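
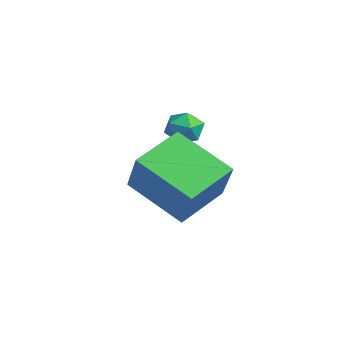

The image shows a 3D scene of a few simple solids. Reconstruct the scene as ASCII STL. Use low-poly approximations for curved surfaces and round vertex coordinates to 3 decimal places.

solid 
facet normal 0.606 0.356 0.711
outer loop
vertex -0.332 3.85 2.264
vertex -0.544 3.39 2.675
vertex -0.028 3.274 2.293
endloop
endfacet
facet normal 0.881 0.468 0.063
outer loop
vertex -0.332 3.85 2.264
vertex -0.028 3.274 2.293
vertex -0.137 3.557 1.716
endloop
endfacet
facet normal 0.414 0.856 -0.310
outer loop
vertex -0.332 3.85 2.264
vertex -0.137 3.557 1.716
vertex -0.72 3.848 1.741
endloop
endfacet
facet normal -0.151 0.983 0.108
outer loop
vertex -0.332 3.85 2.264
vertex -0.72 3.848 1.741
vertex -0.972 3.744 2.333
endloop
endfacet
facet normal -0.032 0.674 0.738
outer loop
vertex -0.332 3.85 2.264
vertex -0.972 3.744 2.333
vertex -0.544 3.39 2.675
endloop
endfacet
facet normal 0.952 -0.164 -0.260
outer loop
vertex -0.137 3.557 1.716
vertex -0.028 3.274 2.293
vertex -0.228 2.916 1.787
endloop
endfacet
facet normal 0.506 -0.348 0.789
outer loop
vertex -0.028 3.274 2.293
vertex -0.544 3.39 2.675
vertex -0.48 2.812 2.379
endloop
endfacet
facet normal -0.527 0.167 0.833
outer loop
vertex -0.544 3.39 2.675
vertex -0.972 3.744 2.333
vertex -1.063 3.103 2.404
endloop
endfacet
facet normal -0.719 0.669 -0.189
outer loop
vertex -0.972 3.744 2.333
vertex -0.72 3.848 1.741
vertex -1.172 3.386 1.827
endloop
endfacet
facet normal 0.195 0.464 -0.864
outer loop
vertex -0.72 3.848 1.741
vertex -0.137 3.557 1.716
vertex -0.656 3.27 1.445
endloop
endfacet
facet normal 0.151 -0.983 -0.108
outer loop
vertex -0.868 2.81 1.856
vertex -0.228 2.916 1.787
vertex -0.48 2.812 2.379
endloop
endfacet
facet normal -0.414 -0.856 0.310
outer loop
vertex -0.868 2.81 1.856
vertex -0.48 2.812 2.379
vertex -1.063 3.103 2.404
endloop
endfacet
facet normal -0.881 -0.468 -0.063
outer loop
vertex -0.868 2.81 1.856
vertex -1.063 3.103 2.404
vertex -1.172 3.386 1.827
endloop
endfacet
facet normal -0.606 -0.356 -0.711
outer loop
vertex -0.868 2.81 1.856
vertex -1.172 3.386 1.827
vertex -0.656 3.27 1.445
endloop
endfacet
facet normal 0.032 -0.674 -0.738
outer loop
vertex -0.868 2.81 1.856
vertex -0.656 3.27 1.445
vertex -0.228 2.916 1.787
endloop
endfacet
facet normal 0.719 -0.669 0.189
outer loop
vertex -0.48 2.812 2.379
vertex -0.228 2.916 1.787
vertex -0.028 3.274 2.293
endloop
endfacet
facet normal -0.195 -0.464 0.864
outer loop
vertex -1.063 3.103 2.404
vertex -0.48 2.812 2.379
vertex -0.544 3.39 2.675
endloop
endfacet
facet normal -0.952 0.164 0.260
outer loop
vertex -1.172 3.386 1.827
vertex -1.063 3.103 2.404
vertex -0.972 3.744 2.333
endloop
endfacet
facet normal -0.506 0.348 -0.789
outer loop
vertex -0.656 3.27 1.445
vertex -1.172 3.386 1.827
vertex -0.72 3.848 1.741
endloop
endfacet
facet normal 0.527 -0.167 -0.833
outer loop
vertex -0.228 2.916 1.787
vertex -0.656 3.27 1.445
vertex -0.137 3.557 1.716
endloop
endfacet
facet normal -0.571 0.078 -0.817
outer loop
vertex 0.982 0.943 0.938
vertex 0.378 2.429 1.502
vertex 2.5 1.925 -0.028
endloop
endfacet
facet normal 0.355 -0.874 -0.331
outer loop
vertex 3.482 1.791 1.378
vertex 0.982 0.943 0.938
vertex 2.5 1.925 -0.028
endloop
endfacet
facet normal -0.571 0.078 -0.817
outer loop
vertex 2.5 1.925 -0.028
vertex 0.378 2.429 1.502
vertex 1.896 3.412 0.536
endloop
endfacet
facet normal 0.740 0.479 -0.471
outer loop
vertex 1.896 3.412 0.536
vertex 3.482 1.791 1.378
vertex 2.5 1.925 -0.028
endloop
endfacet
facet normal -0.740 -0.480 0.471
outer loop
vertex 0.982 0.943 0.938
vertex 1.36 2.295 2.908
vertex 0.378 2.429 1.502
endloop
endfacet
facet normal 0.355 -0.874 -0.332
outer loop
vertex 1.964 0.808 2.344
vertex 0.982 0.943 0.938
vertex 3.482 1.791 1.378
endloop
endfacet
facet normal -0.740 -0.479 0.471
outer loop
vertex 1.964 0.808 2.344
vertex 1.36 2.295 2.908
vertex 0.982 0.943 0.938
endloop
endfacet
facet normal -0.355 0.874 0.331
outer loop
vertex 0.378 2.429 1.502
vertex 1.36 2.295 2.908
vertex 1.896 3.412 0.536
endloop
endfacet
facet normal 0.740 0.480 -0.471
outer loop
vertex 2.878 3.277 1.942
vertex 3.482 1.791 1.378
vertex 1.896 3.412 0.536
endloop
endfacet
facet normal -0.355 0.874 0.332
outer loop
vertex 1.896 3.412 0.536
vertex 1.36 2.295 2.908
vertex 2.878 3.277 1.942
endloop
endfacet
facet normal 0.571 -0.078 0.817
outer loop
vertex 2.878 3.277 1.942
vertex 1.964 0.808 2.344
vertex 3.482 1.791 1.378
endloop
endfacet
facet normal 0.571 -0.078 0.817
outer loop
vertex 1.36 2.295 2.908
vertex 1.964 0.808 2.344
vertex 2.878 3.277 1.942
endloop
endfacet

endsolid


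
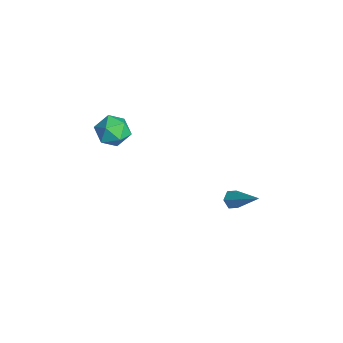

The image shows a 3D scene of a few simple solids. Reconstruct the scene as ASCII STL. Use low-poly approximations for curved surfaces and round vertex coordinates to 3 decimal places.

solid 
facet normal -0.883 0.230 0.408
outer loop
vertex -0.501 -1.773 3.03
vertex -0.837 -2.55 2.741
vertex -0.452 -2.501 3.546
endloop
endfacet
facet normal -0.348 0.527 0.776
outer loop
vertex -0.501 -1.773 3.03
vertex -0.452 -2.501 3.546
vertex 0.248 -1.949 3.485
endloop
endfacet
facet normal 0.021 0.944 0.330
outer loop
vertex -0.501 -1.773 3.03
vertex 0.248 -1.949 3.485
vertex 0.295 -1.655 2.642
endloop
endfacet
facet normal -0.287 0.905 -0.314
outer loop
vertex -0.501 -1.773 3.03
vertex 0.295 -1.655 2.642
vertex -0.375 -2.027 2.183
endloop
endfacet
facet normal -0.845 0.464 -0.265
outer loop
vertex -0.501 -1.773 3.03
vertex -0.375 -2.027 2.183
vertex -0.837 -2.55 2.741
endloop
endfacet
facet normal 0.084 0.003 0.996
outer loop
vertex 0.248 -1.949 3.485
vertex -0.452 -2.501 3.546
vertex 0.375 -2.833 3.477
endloop
endfacet
facet normal -0.782 -0.476 0.403
outer loop
vertex -0.452 -2.501 3.546
vertex -0.837 -2.55 2.741
vertex -0.295 -3.205 3.018
endloop
endfacet
facet normal -0.720 -0.097 -0.687
outer loop
vertex -0.837 -2.55 2.741
vertex -0.375 -2.027 2.183
vertex -0.248 -2.911 2.175
endloop
endfacet
facet normal 0.183 0.616 -0.766
outer loop
vertex -0.375 -2.027 2.183
vertex 0.295 -1.655 2.642
vertex 0.452 -2.359 2.114
endloop
endfacet
facet normal 0.680 0.679 0.275
outer loop
vertex 0.295 -1.655 2.642
vertex 0.248 -1.949 3.485
vertex 0.837 -2.31 2.919
endloop
endfacet
facet normal 0.287 -0.905 0.314
outer loop
vertex 0.501 -3.087 2.63
vertex 0.375 -2.833 3.477
vertex -0.295 -3.205 3.018
endloop
endfacet
facet normal -0.021 -0.944 -0.330
outer loop
vertex 0.501 -3.087 2.63
vertex -0.295 -3.205 3.018
vertex -0.248 -2.911 2.175
endloop
endfacet
facet normal 0.348 -0.527 -0.776
outer loop
vertex 0.501 -3.087 2.63
vertex -0.248 -2.911 2.175
vertex 0.452 -2.359 2.114
endloop
endfacet
facet normal 0.883 -0.230 -0.408
outer loop
vertex 0.501 -3.087 2.63
vertex 0.452 -2.359 2.114
vertex 0.837 -2.31 2.919
endloop
endfacet
facet normal 0.845 -0.464 0.265
outer loop
vertex 0.501 -3.087 2.63
vertex 0.837 -2.31 2.919
vertex 0.375 -2.833 3.477
endloop
endfacet
facet normal -0.183 -0.616 0.766
outer loop
vertex -0.295 -3.205 3.018
vertex 0.375 -2.833 3.477
vertex -0.452 -2.501 3.546
endloop
endfacet
facet normal -0.680 -0.679 -0.275
outer loop
vertex -0.248 -2.911 2.175
vertex -0.295 -3.205 3.018
vertex -0.837 -2.55 2.741
endloop
endfacet
facet normal -0.084 -0.003 -0.996
outer loop
vertex 0.452 -2.359 2.114
vertex -0.248 -2.911 2.175
vertex -0.375 -2.027 2.183
endloop
endfacet
facet normal 0.782 0.476 -0.403
outer loop
vertex 0.837 -2.31 2.919
vertex 0.452 -2.359 2.114
vertex 0.295 -1.655 2.642
endloop
endfacet
facet normal 0.720 0.097 0.687
outer loop
vertex 0.375 -2.833 3.477
vertex 0.837 -2.31 2.919
vertex 0.248 -1.949 3.485
endloop
endfacet
facet normal -0.669 -0.421 -0.612
outer loop
vertex 0.692 3.212 -3.966
vertex 0.418 3.039 -3.547
vertex 0.31 3.514 -3.756
endloop
endfacet
facet normal 0.330 0.784 -0.526
outer loop
vertex 0.692 3.212 -3.966
vertex 0.31 3.514 -3.756
vertex 1.722 3.861 -2.353
endloop
endfacet
facet normal -0.669 -0.422 -0.612
outer loop
vertex 0.31 3.514 -3.756
vertex 0.418 3.039 -3.547
vertex 0.036 3.34 -3.337
endloop
endfacet
facet normal -0.367 0.919 0.142
outer loop
vertex 0.31 3.514 -3.756
vertex 0.036 3.34 -3.337
vertex 1.722 3.861 -2.353
endloop
endfacet
facet normal -0.669 -0.422 -0.612
outer loop
vertex 0.036 3.34 -3.337
vertex 0.418 3.039 -3.547
vertex 0.144 2.865 -3.128
endloop
endfacet
facet normal -0.543 0.232 0.807
outer loop
vertex 0.036 3.34 -3.337
vertex 0.144 2.865 -3.128
vertex 1.722 3.861 -2.353
endloop
endfacet
facet normal -0.669 -0.422 -0.612
outer loop
vertex 0.144 2.865 -3.128
vertex 0.418 3.039 -3.547
vertex 0.526 2.564 -3.338
endloop
endfacet
facet normal -0.023 -0.591 0.806
outer loop
vertex 0.144 2.865 -3.128
vertex 0.526 2.564 -3.338
vertex 1.722 3.861 -2.353
endloop
endfacet
facet normal -0.669 -0.421 -0.612
outer loop
vertex 0.526 2.564 -3.338
vertex 0.418 3.039 -3.547
vertex 0.8 2.737 -3.757
endloop
endfacet
facet normal 0.673 -0.727 0.140
outer loop
vertex 0.526 2.564 -3.338
vertex 0.8 2.737 -3.757
vertex 1.722 3.861 -2.353
endloop
endfacet
facet normal -0.669 -0.421 -0.612
outer loop
vertex 0.8 2.737 -3.757
vertex 0.418 3.039 -3.547
vertex 0.692 3.212 -3.966
endloop
endfacet
facet normal 0.849 -0.039 -0.527
outer loop
vertex 0.8 2.737 -3.757
vertex 0.692 3.212 -3.966
vertex 1.722 3.861 -2.353
endloop
endfacet

endsolid


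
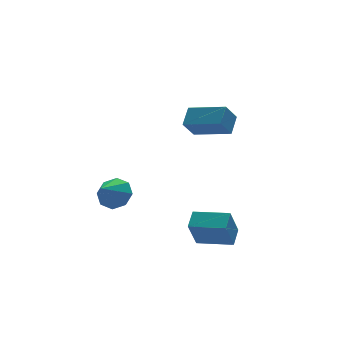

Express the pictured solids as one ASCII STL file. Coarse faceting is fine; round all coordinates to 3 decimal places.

solid 
facet normal 0.645 0.442 -0.623
outer loop
vertex -1.4 2.859 -2.705
vertex -2.099 2.966 -3.353
vertex -1.76 3.494 -2.627
endloop
endfacet
facet normal 0.181 -0.018 0.983
outer loop
vertex -1.4 2.859 -2.705
vertex -1.76 3.494 -2.627
vertex -3.081 2.294 -2.407
endloop
endfacet
facet normal 0.646 0.442 -0.623
outer loop
vertex -1.76 3.494 -2.627
vertex -2.099 2.966 -3.353
vertex -2.319 3.82 -2.975
endloop
endfacet
facet normal -0.267 0.451 0.852
outer loop
vertex -1.76 3.494 -2.627
vertex -2.319 3.82 -2.975
vertex -3.081 2.294 -2.407
endloop
endfacet
facet normal 0.645 0.442 -0.623
outer loop
vertex -2.319 3.82 -2.975
vertex -2.099 2.966 -3.353
vertex -2.75 3.646 -3.545
endloop
endfacet
facet normal -0.748 0.525 0.406
outer loop
vertex -2.319 3.82 -2.975
vertex -2.75 3.646 -3.545
vertex -3.081 2.294 -2.407
endloop
endfacet
facet normal 0.645 0.442 -0.623
outer loop
vertex -2.75 3.646 -3.545
vertex -2.099 2.966 -3.353
vertex -2.799 3.073 -4.002
endloop
endfacet
facet normal -0.982 0.160 -0.095
outer loop
vertex -2.75 3.646 -3.545
vertex -2.799 3.073 -4.002
vertex -3.081 2.294 -2.407
endloop
endfacet
facet normal 0.645 0.442 -0.623
outer loop
vertex -2.799 3.073 -4.002
vertex -2.099 2.966 -3.353
vertex -2.439 2.437 -4.08
endloop
endfacet
facet normal -0.831 -0.427 -0.356
outer loop
vertex -2.799 3.073 -4.002
vertex -2.439 2.437 -4.08
vertex -3.081 2.294 -2.407
endloop
endfacet
facet normal 0.645 0.442 -0.623
outer loop
vertex -2.439 2.437 -4.08
vertex -2.099 2.966 -3.353
vertex -1.88 2.111 -3.732
endloop
endfacet
facet normal -0.383 -0.896 -0.224
outer loop
vertex -2.439 2.437 -4.08
vertex -1.88 2.111 -3.732
vertex -3.081 2.294 -2.407
endloop
endfacet
facet normal 0.645 0.442 -0.623
outer loop
vertex -1.88 2.111 -3.732
vertex -2.099 2.966 -3.353
vertex -1.449 2.286 -3.162
endloop
endfacet
facet normal 0.099 -0.970 0.223
outer loop
vertex -1.88 2.111 -3.732
vertex -1.449 2.286 -3.162
vertex -3.081 2.294 -2.407
endloop
endfacet
facet normal 0.645 0.442 -0.623
outer loop
vertex -1.449 2.286 -3.162
vertex -2.099 2.966 -3.353
vertex -1.4 2.859 -2.705
endloop
endfacet
facet normal 0.332 -0.605 0.723
outer loop
vertex -1.449 2.286 -3.162
vertex -1.4 2.859 -2.705
vertex -3.081 2.294 -2.407
endloop
endfacet
facet normal -0.743 0.657 -0.125
outer loop
vertex -0.845 -2.801 -2.724
vertex -0.268 -2.066 -2.291
vertex -0.231 -2.393 -4.234
endloop
endfacet
facet normal -0.559 -0.714 -0.420
outer loop
vertex 1.108 -3.574 -4.009
vertex -0.845 -2.801 -2.724
vertex -0.231 -2.393 -4.234
endloop
endfacet
facet normal -0.744 0.656 -0.125
outer loop
vertex -0.231 -2.393 -4.234
vertex -0.268 -2.066 -2.291
vertex 0.345 -1.657 -3.8
endloop
endfacet
facet normal 0.366 0.243 -0.898
outer loop
vertex 0.345 -1.657 -3.8
vertex 1.108 -3.574 -4.009
vertex -0.231 -2.393 -4.234
endloop
endfacet
facet normal -0.365 -0.243 0.899
outer loop
vertex -0.845 -2.801 -2.724
vertex 1.071 -3.247 -2.066
vertex -0.268 -2.066 -2.291
endloop
endfacet
facet normal -0.560 -0.714 -0.421
outer loop
vertex 0.495 -3.983 -2.5
vertex -0.845 -2.801 -2.724
vertex 1.108 -3.574 -4.009
endloop
endfacet
facet normal -0.365 -0.244 0.898
outer loop
vertex 0.495 -3.983 -2.5
vertex 1.071 -3.247 -2.066
vertex -0.845 -2.801 -2.724
endloop
endfacet
facet normal 0.559 0.714 0.421
outer loop
vertex -0.268 -2.066 -2.291
vertex 1.071 -3.247 -2.066
vertex 0.345 -1.657 -3.8
endloop
endfacet
facet normal 0.365 0.243 -0.899
outer loop
vertex 1.685 -2.839 -3.576
vertex 1.108 -3.574 -4.009
vertex 0.345 -1.657 -3.8
endloop
endfacet
facet normal 0.560 0.714 0.421
outer loop
vertex 0.345 -1.657 -3.8
vertex 1.071 -3.247 -2.066
vertex 1.685 -2.839 -3.576
endloop
endfacet
facet normal 0.744 -0.657 0.124
outer loop
vertex 1.685 -2.839 -3.576
vertex 0.495 -3.983 -2.5
vertex 1.108 -3.574 -4.009
endloop
endfacet
facet normal 0.744 -0.656 0.125
outer loop
vertex 1.071 -3.247 -2.066
vertex 0.495 -3.983 -2.5
vertex 1.685 -2.839 -3.576
endloop
endfacet
facet normal -0.614 0.747 -0.256
outer loop
vertex 0.125 -0.048 2.378
vertex 0.736 0.673 3.015
vertex 0.803 0.193 1.455
endloop
endfacet
facet normal -0.536 -0.632 -0.559
outer loop
vertex 2.024 -1.293 1.965
vertex 0.125 -0.048 2.378
vertex 0.803 0.193 1.455
endloop
endfacet
facet normal -0.614 0.747 -0.256
outer loop
vertex 0.803 0.193 1.455
vertex 0.736 0.673 3.015
vertex 1.414 0.914 2.093
endloop
endfacet
facet normal 0.580 0.206 -0.788
outer loop
vertex 1.414 0.914 2.093
vertex 2.024 -1.293 1.965
vertex 0.803 0.193 1.455
endloop
endfacet
facet normal -0.580 -0.206 0.789
outer loop
vertex 0.125 -0.048 2.378
vertex 1.957 -0.813 3.525
vertex 0.736 0.673 3.015
endloop
endfacet
facet normal -0.536 -0.632 -0.559
outer loop
vertex 1.346 -1.534 2.887
vertex 0.125 -0.048 2.378
vertex 2.024 -1.293 1.965
endloop
endfacet
facet normal -0.580 -0.206 0.788
outer loop
vertex 1.346 -1.534 2.887
vertex 1.957 -0.813 3.525
vertex 0.125 -0.048 2.378
endloop
endfacet
facet normal 0.536 0.632 0.559
outer loop
vertex 0.736 0.673 3.015
vertex 1.957 -0.813 3.525
vertex 1.414 0.914 2.093
endloop
endfacet
facet normal 0.579 0.206 -0.789
outer loop
vertex 2.635 -0.572 2.602
vertex 2.024 -1.293 1.965
vertex 1.414 0.914 2.093
endloop
endfacet
facet normal 0.536 0.632 0.559
outer loop
vertex 1.414 0.914 2.093
vertex 1.957 -0.813 3.525
vertex 2.635 -0.572 2.602
endloop
endfacet
facet normal 0.614 -0.747 0.256
outer loop
vertex 2.635 -0.572 2.602
vertex 1.346 -1.534 2.887
vertex 2.024 -1.293 1.965
endloop
endfacet
facet normal 0.614 -0.747 0.256
outer loop
vertex 1.957 -0.813 3.525
vertex 1.346 -1.534 2.887
vertex 2.635 -0.572 2.602
endloop
endfacet

endsolid


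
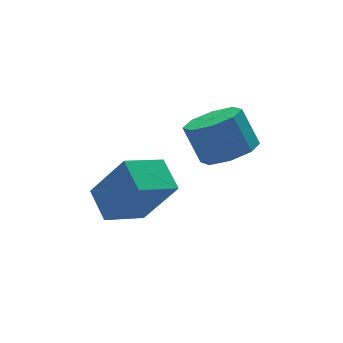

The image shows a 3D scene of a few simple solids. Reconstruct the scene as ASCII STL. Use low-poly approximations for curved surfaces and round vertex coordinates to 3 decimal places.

solid 
facet normal -0.367 0.414 -0.833
outer loop
vertex -3.423 2.651 0.872
vertex -2.022 2.798 0.328
vertex -3.509 1.511 0.343
endloop
endfacet
facet normal -0.928 -0.097 0.360
outer loop
vertex -2.758 0.662 2.052
vertex -3.423 2.651 0.872
vertex -3.509 1.511 0.343
endloop
endfacet
facet normal -0.366 0.413 -0.834
outer loop
vertex -3.509 1.511 0.343
vertex -2.022 2.798 0.328
vertex -2.108 1.657 -0.2
endloop
endfacet
facet normal -0.068 -0.905 -0.420
outer loop
vertex -2.108 1.657 -0.2
vertex -2.758 0.662 2.052
vertex -3.509 1.511 0.343
endloop
endfacet
facet normal 0.068 0.905 0.420
outer loop
vertex -3.423 2.651 0.872
vertex -1.271 1.949 2.037
vertex -2.022 2.798 0.328
endloop
endfacet
facet normal -0.928 -0.097 0.360
outer loop
vertex -2.672 1.803 2.58
vertex -3.423 2.651 0.872
vertex -2.758 0.662 2.052
endloop
endfacet
facet normal 0.068 0.905 0.419
outer loop
vertex -2.672 1.803 2.58
vertex -1.271 1.949 2.037
vertex -3.423 2.651 0.872
endloop
endfacet
facet normal 0.928 0.097 -0.360
outer loop
vertex -2.022 2.798 0.328
vertex -1.271 1.949 2.037
vertex -2.108 1.657 -0.2
endloop
endfacet
facet normal -0.068 -0.905 -0.420
outer loop
vertex -1.357 0.809 1.508
vertex -2.758 0.662 2.052
vertex -2.108 1.657 -0.2
endloop
endfacet
facet normal 0.928 0.097 -0.360
outer loop
vertex -2.108 1.657 -0.2
vertex -1.271 1.949 2.037
vertex -1.357 0.809 1.508
endloop
endfacet
facet normal 0.367 -0.413 0.833
outer loop
vertex -1.357 0.809 1.508
vertex -2.672 1.803 2.58
vertex -2.758 0.662 2.052
endloop
endfacet
facet normal 0.366 -0.414 0.833
outer loop
vertex -1.271 1.949 2.037
vertex -2.672 1.803 2.58
vertex -1.357 0.809 1.508
endloop
endfacet
facet normal 0.187 -0.461 -0.867
outer loop
vertex 0.824 -0.224 3.491
vertex 0.001 0.097 3.143
vertex 0.894 0.421 3.163
endloop
endfacet
facet normal 0.978 0.001 0.210
outer loop
vertex 0.824 -0.224 3.491
vertex 0.894 0.421 3.163
vertex 0.563 0.421 4.705
endloop
endfacet
facet normal 0.978 0.002 0.210
outer loop
vertex 0.563 0.421 4.705
vertex 0.894 0.421 3.163
vertex 0.632 1.067 4.377
endloop
endfacet
facet normal -0.187 0.461 0.868
outer loop
vertex 0.563 0.421 4.705
vertex 0.632 1.067 4.377
vertex -0.261 0.743 4.357
endloop
endfacet
facet normal 0.187 -0.461 -0.868
outer loop
vertex 0.894 0.421 3.163
vertex 0.001 0.097 3.143
vertex 0.44 0.877 2.823
endloop
endfacet
facet normal 0.759 0.628 -0.171
outer loop
vertex 0.894 0.421 3.163
vertex 0.44 0.877 2.823
vertex 0.632 1.067 4.377
endloop
endfacet
facet normal 0.758 0.629 -0.171
outer loop
vertex 0.632 1.067 4.377
vertex 0.44 0.877 2.823
vertex 0.178 1.522 4.038
endloop
endfacet
facet normal -0.187 0.460 0.868
outer loop
vertex 0.632 1.067 4.377
vertex 0.178 1.522 4.038
vertex -0.261 0.743 4.357
endloop
endfacet
facet normal 0.186 -0.461 -0.868
outer loop
vertex 0.44 0.877 2.823
vertex 0.001 0.097 3.143
vertex -0.271 0.876 2.671
endloop
endfacet
facet normal 0.095 0.888 -0.451
outer loop
vertex 0.44 0.877 2.823
vertex -0.271 0.876 2.671
vertex 0.178 1.522 4.038
endloop
endfacet
facet normal 0.096 0.887 -0.451
outer loop
vertex 0.178 1.522 4.038
vertex -0.271 0.876 2.671
vertex -0.532 1.521 3.885
endloop
endfacet
facet normal -0.188 0.461 0.867
outer loop
vertex 0.178 1.522 4.038
vertex -0.532 1.521 3.885
vertex -0.261 0.743 4.357
endloop
endfacet
facet normal 0.186 -0.461 -0.868
outer loop
vertex -0.271 0.876 2.671
vertex 0.001 0.097 3.143
vertex -0.823 0.419 2.795
endloop
endfacet
facet normal -0.624 0.627 -0.467
outer loop
vertex -0.271 0.876 2.671
vertex -0.823 0.419 2.795
vertex -0.532 1.521 3.885
endloop
endfacet
facet normal -0.624 0.627 -0.467
outer loop
vertex -0.532 1.521 3.885
vertex -0.823 0.419 2.795
vertex -1.084 1.064 4.009
endloop
endfacet
facet normal -0.187 0.461 0.867
outer loop
vertex -0.532 1.521 3.885
vertex -1.084 1.064 4.009
vertex -0.261 0.743 4.357
endloop
endfacet
facet normal 0.187 -0.461 -0.868
outer loop
vertex -0.823 0.419 2.795
vertex 0.001 0.097 3.143
vertex -0.892 -0.227 3.123
endloop
endfacet
facet normal -0.978 -0.002 -0.209
outer loop
vertex -0.823 0.419 2.795
vertex -0.892 -0.227 3.123
vertex -1.084 1.064 4.009
endloop
endfacet
facet normal -0.978 -0.001 -0.210
outer loop
vertex -1.084 1.064 4.009
vertex -0.892 -0.227 3.123
vertex -1.154 0.419 4.337
endloop
endfacet
facet normal -0.187 0.461 0.867
outer loop
vertex -1.084 1.064 4.009
vertex -1.154 0.419 4.337
vertex -0.261 0.743 4.357
endloop
endfacet
facet normal 0.187 -0.460 -0.868
outer loop
vertex -0.892 -0.227 3.123
vertex 0.001 0.097 3.143
vertex -0.438 -0.682 3.462
endloop
endfacet
facet normal -0.758 -0.629 0.171
outer loop
vertex -0.892 -0.227 3.123
vertex -0.438 -0.682 3.462
vertex -1.154 0.419 4.337
endloop
endfacet
facet normal -0.759 -0.629 0.170
outer loop
vertex -1.154 0.419 4.337
vertex -0.438 -0.682 3.462
vertex -0.7 -0.037 4.677
endloop
endfacet
facet normal -0.187 0.461 0.868
outer loop
vertex -1.154 0.419 4.337
vertex -0.7 -0.037 4.677
vertex -0.261 0.743 4.357
endloop
endfacet
facet normal 0.188 -0.461 -0.867
outer loop
vertex -0.438 -0.682 3.462
vertex 0.001 0.097 3.143
vertex 0.272 -0.681 3.615
endloop
endfacet
facet normal -0.096 -0.888 0.451
outer loop
vertex -0.438 -0.682 3.462
vertex 0.272 -0.681 3.615
vertex -0.7 -0.037 4.677
endloop
endfacet
facet normal -0.095 -0.887 0.451
outer loop
vertex -0.7 -0.037 4.677
vertex 0.272 -0.681 3.615
vertex 0.011 -0.036 4.829
endloop
endfacet
facet normal -0.186 0.461 0.868
outer loop
vertex -0.7 -0.037 4.677
vertex 0.011 -0.036 4.829
vertex -0.261 0.743 4.357
endloop
endfacet
facet normal 0.187 -0.461 -0.867
outer loop
vertex 0.272 -0.681 3.615
vertex 0.001 0.097 3.143
vertex 0.824 -0.224 3.491
endloop
endfacet
facet normal 0.624 -0.627 0.467
outer loop
vertex 0.272 -0.681 3.615
vertex 0.824 -0.224 3.491
vertex 0.011 -0.036 4.829
endloop
endfacet
facet normal 0.624 -0.627 0.467
outer loop
vertex 0.011 -0.036 4.829
vertex 0.824 -0.224 3.491
vertex 0.563 0.421 4.705
endloop
endfacet
facet normal -0.186 0.461 0.868
outer loop
vertex 0.011 -0.036 4.829
vertex 0.563 0.421 4.705
vertex -0.261 0.743 4.357
endloop
endfacet

endsolid


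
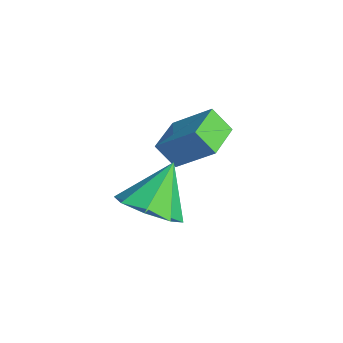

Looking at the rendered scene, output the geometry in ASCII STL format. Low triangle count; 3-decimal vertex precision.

solid 
facet normal -0.401 -0.488 0.775
outer loop
vertex -0.404 -0.466 -0.841
vertex -1.343 0.402 -0.781
vertex -1.226 -1.291 -1.786
endloop
endfacet
facet normal 0.734 -0.678 -0.047
outer loop
vertex -0.857 -0.842 -2.499
vertex -0.404 -0.466 -0.841
vertex -1.226 -1.291 -1.786
endloop
endfacet
facet normal -0.401 -0.488 0.775
outer loop
vertex -1.226 -1.291 -1.786
vertex -1.343 0.402 -0.781
vertex -2.165 -0.423 -1.726
endloop
endfacet
facet normal -0.548 -0.550 -0.630
outer loop
vertex -2.165 -0.423 -1.726
vertex -0.857 -0.842 -2.499
vertex -1.226 -1.291 -1.786
endloop
endfacet
facet normal 0.548 0.550 0.630
outer loop
vertex -0.404 -0.466 -0.841
vertex -0.974 0.851 -1.494
vertex -1.343 0.402 -0.781
endloop
endfacet
facet normal 0.734 -0.678 -0.047
outer loop
vertex -0.035 -0.017 -1.554
vertex -0.404 -0.466 -0.841
vertex -0.857 -0.842 -2.499
endloop
endfacet
facet normal 0.548 0.550 0.630
outer loop
vertex -0.035 -0.017 -1.554
vertex -0.974 0.851 -1.494
vertex -0.404 -0.466 -0.841
endloop
endfacet
facet normal -0.734 0.678 0.047
outer loop
vertex -1.343 0.402 -0.781
vertex -0.974 0.851 -1.494
vertex -2.165 -0.423 -1.726
endloop
endfacet
facet normal -0.548 -0.550 -0.630
outer loop
vertex -1.796 0.026 -2.439
vertex -0.857 -0.842 -2.499
vertex -2.165 -0.423 -1.726
endloop
endfacet
facet normal -0.734 0.678 0.047
outer loop
vertex -2.165 -0.423 -1.726
vertex -0.974 0.851 -1.494
vertex -1.796 0.026 -2.439
endloop
endfacet
facet normal 0.401 0.488 -0.775
outer loop
vertex -1.796 0.026 -2.439
vertex -0.035 -0.017 -1.554
vertex -0.857 -0.842 -2.499
endloop
endfacet
facet normal 0.401 0.488 -0.775
outer loop
vertex -0.974 0.851 -1.494
vertex -0.035 -0.017 -1.554
vertex -1.796 0.026 -2.439
endloop
endfacet
facet normal 0.304 -0.544 -0.782
outer loop
vertex 2.233 -2.157 -1.928
vertex 1.314 -2.408 -2.11
vertex 1.895 -1.683 -2.389
endloop
endfacet
facet normal 0.584 0.740 0.333
outer loop
vertex 2.233 -2.157 -1.928
vertex 1.895 -1.683 -2.389
vertex 0.826 -1.532 -0.85
endloop
endfacet
facet normal 0.304 -0.544 -0.782
outer loop
vertex 1.895 -1.683 -2.389
vertex 1.314 -2.408 -2.11
vertex 1.216 -1.635 -2.686
endloop
endfacet
facet normal 0.087 0.996 -0.037
outer loop
vertex 1.895 -1.683 -2.389
vertex 1.216 -1.635 -2.686
vertex 0.826 -1.532 -0.85
endloop
endfacet
facet normal 0.304 -0.544 -0.782
outer loop
vertex 1.216 -1.635 -2.686
vertex 1.314 -2.408 -2.11
vertex 0.595 -2.039 -2.646
endloop
endfacet
facet normal -0.545 0.822 -0.162
outer loop
vertex 1.216 -1.635 -2.686
vertex 0.595 -2.039 -2.646
vertex 0.826 -1.532 -0.85
endloop
endfacet
facet normal 0.303 -0.545 -0.782
outer loop
vertex 0.595 -2.039 -2.646
vertex 1.314 -2.408 -2.11
vertex 0.395 -2.66 -2.291
endloop
endfacet
facet normal -0.946 0.322 0.031
outer loop
vertex 0.595 -2.039 -2.646
vertex 0.395 -2.66 -2.291
vertex 0.826 -1.532 -0.85
endloop
endfacet
facet normal 0.303 -0.545 -0.782
outer loop
vertex 0.395 -2.66 -2.291
vertex 1.314 -2.408 -2.11
vertex 0.733 -3.133 -1.83
endloop
endfacet
facet normal -0.879 -0.211 0.428
outer loop
vertex 0.395 -2.66 -2.291
vertex 0.733 -3.133 -1.83
vertex 0.826 -1.532 -0.85
endloop
endfacet
facet normal 0.303 -0.545 -0.782
outer loop
vertex 0.733 -3.133 -1.83
vertex 1.314 -2.408 -2.11
vertex 1.412 -3.182 -1.533
endloop
endfacet
facet normal -0.383 -0.466 0.798
outer loop
vertex 0.733 -3.133 -1.83
vertex 1.412 -3.182 -1.533
vertex 0.826 -1.532 -0.85
endloop
endfacet
facet normal 0.303 -0.545 -0.782
outer loop
vertex 1.412 -3.182 -1.533
vertex 1.314 -2.408 -2.11
vertex 2.033 -2.778 -1.574
endloop
endfacet
facet normal 0.251 -0.293 0.923
outer loop
vertex 1.412 -3.182 -1.533
vertex 2.033 -2.778 -1.574
vertex 0.826 -1.532 -0.85
endloop
endfacet
facet normal 0.303 -0.544 -0.782
outer loop
vertex 2.033 -2.778 -1.574
vertex 1.314 -2.408 -2.11
vertex 2.233 -2.157 -1.928
endloop
endfacet
facet normal 0.651 0.207 0.730
outer loop
vertex 2.033 -2.778 -1.574
vertex 2.233 -2.157 -1.928
vertex 0.826 -1.532 -0.85
endloop
endfacet

endsolid


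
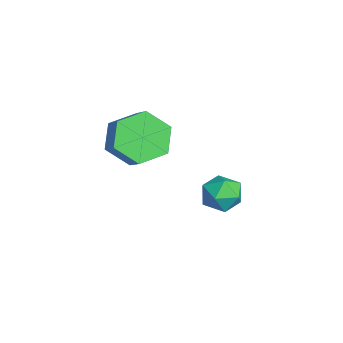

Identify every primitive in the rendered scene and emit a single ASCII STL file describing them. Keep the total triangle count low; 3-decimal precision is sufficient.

solid 
facet normal -0.772 -0.153 -0.617
outer loop
vertex 3.693 -1.52 2.318
vertex 3.051 -1.305 3.068
vertex 3.388 -0.568 2.464
endloop
endfacet
facet normal 0.559 0.298 -0.774
outer loop
vertex 3.693 -1.52 2.318
vertex 3.388 -0.568 2.464
vertex 4.55 -1.351 3.002
endloop
endfacet
facet normal 0.559 0.299 -0.773
outer loop
vertex 4.55 -1.351 3.002
vertex 3.388 -0.568 2.464
vertex 4.245 -0.399 3.149
endloop
endfacet
facet normal 0.773 0.152 0.616
outer loop
vertex 4.55 -1.351 3.002
vertex 4.245 -0.399 3.149
vertex 3.909 -1.135 3.752
endloop
endfacet
facet normal -0.772 -0.152 -0.617
outer loop
vertex 3.388 -0.568 2.464
vertex 3.051 -1.305 3.068
vertex 2.747 -0.353 3.214
endloop
endfacet
facet normal 0.018 0.965 -0.261
outer loop
vertex 3.388 -0.568 2.464
vertex 2.747 -0.353 3.214
vertex 4.245 -0.399 3.149
endloop
endfacet
facet normal 0.018 0.965 -0.261
outer loop
vertex 4.245 -0.399 3.149
vertex 2.747 -0.353 3.214
vertex 3.604 -0.184 3.899
endloop
endfacet
facet normal 0.772 0.152 0.616
outer loop
vertex 4.245 -0.399 3.149
vertex 3.604 -0.184 3.899
vertex 3.909 -1.135 3.752
endloop
endfacet
facet normal -0.773 -0.152 -0.616
outer loop
vertex 2.747 -0.353 3.214
vertex 3.051 -1.305 3.068
vertex 2.41 -1.089 3.818
endloop
endfacet
facet normal -0.541 0.668 0.512
outer loop
vertex 2.747 -0.353 3.214
vertex 2.41 -1.089 3.818
vertex 3.604 -0.184 3.899
endloop
endfacet
facet normal -0.541 0.667 0.512
outer loop
vertex 3.604 -0.184 3.899
vertex 2.41 -1.089 3.818
vertex 3.267 -0.92 4.502
endloop
endfacet
facet normal 0.772 0.152 0.617
outer loop
vertex 3.604 -0.184 3.899
vertex 3.267 -0.92 4.502
vertex 3.909 -1.135 3.752
endloop
endfacet
facet normal -0.773 -0.152 -0.616
outer loop
vertex 2.41 -1.089 3.818
vertex 3.051 -1.305 3.068
vertex 2.715 -2.041 3.671
endloop
endfacet
facet normal -0.559 -0.298 0.774
outer loop
vertex 2.41 -1.089 3.818
vertex 2.715 -2.041 3.671
vertex 3.267 -0.92 4.502
endloop
endfacet
facet normal -0.559 -0.298 0.773
outer loop
vertex 3.267 -0.92 4.502
vertex 2.715 -2.041 3.671
vertex 3.572 -1.872 4.356
endloop
endfacet
facet normal 0.772 0.153 0.617
outer loop
vertex 3.267 -0.92 4.502
vertex 3.572 -1.872 4.356
vertex 3.909 -1.135 3.752
endloop
endfacet
facet normal -0.772 -0.152 -0.616
outer loop
vertex 2.715 -2.041 3.671
vertex 3.051 -1.305 3.068
vertex 3.356 -2.256 2.921
endloop
endfacet
facet normal -0.018 -0.965 0.261
outer loop
vertex 2.715 -2.041 3.671
vertex 3.356 -2.256 2.921
vertex 3.572 -1.872 4.356
endloop
endfacet
facet normal -0.018 -0.965 0.261
outer loop
vertex 3.572 -1.872 4.356
vertex 3.356 -2.256 2.921
vertex 4.213 -2.087 3.606
endloop
endfacet
facet normal 0.772 0.152 0.617
outer loop
vertex 3.572 -1.872 4.356
vertex 4.213 -2.087 3.606
vertex 3.909 -1.135 3.752
endloop
endfacet
facet normal -0.772 -0.152 -0.617
outer loop
vertex 3.356 -2.256 2.921
vertex 3.051 -1.305 3.068
vertex 3.693 -1.52 2.318
endloop
endfacet
facet normal 0.541 -0.667 -0.512
outer loop
vertex 3.356 -2.256 2.921
vertex 3.693 -1.52 2.318
vertex 4.213 -2.087 3.606
endloop
endfacet
facet normal 0.540 -0.668 -0.512
outer loop
vertex 4.213 -2.087 3.606
vertex 3.693 -1.52 2.318
vertex 4.55 -1.351 3.002
endloop
endfacet
facet normal 0.773 0.152 0.616
outer loop
vertex 4.213 -2.087 3.606
vertex 4.55 -1.351 3.002
vertex 3.909 -1.135 3.752
endloop
endfacet
facet normal 0.288 0.956 0.057
outer loop
vertex 3.078 2.193 -0.486
vertex 2.784 2.238 0.245
vertex 3.533 2.019 0.134
endloop
endfacet
facet normal 0.724 0.583 -0.368
outer loop
vertex 3.078 2.193 -0.486
vertex 3.533 2.019 0.134
vertex 3.563 1.572 -0.516
endloop
endfacet
facet normal 0.331 0.302 -0.894
outer loop
vertex 3.078 2.193 -0.486
vertex 3.563 1.572 -0.516
vertex 2.832 1.515 -0.806
endloop
endfacet
facet normal -0.347 0.500 -0.793
outer loop
vertex 3.078 2.193 -0.486
vertex 2.832 1.515 -0.806
vertex 2.351 1.927 -0.336
endloop
endfacet
facet normal -0.373 0.905 -0.206
outer loop
vertex 3.078 2.193 -0.486
vertex 2.351 1.927 -0.336
vertex 2.784 2.238 0.245
endloop
endfacet
facet normal 0.999 0.047 0.014
outer loop
vertex 3.563 1.572 -0.516
vertex 3.533 2.019 0.134
vertex 3.569 1.233 0.196
endloop
endfacet
facet normal 0.294 0.649 0.702
outer loop
vertex 3.533 2.019 0.134
vertex 2.784 2.238 0.245
vertex 3.088 1.645 0.666
endloop
endfacet
facet normal -0.777 0.566 0.276
outer loop
vertex 2.784 2.238 0.245
vertex 2.351 1.927 -0.336
vertex 2.357 1.588 0.376
endloop
endfacet
facet normal -0.733 -0.087 -0.674
outer loop
vertex 2.351 1.927 -0.336
vertex 2.832 1.515 -0.806
vertex 2.387 1.141 -0.274
endloop
endfacet
facet normal 0.364 -0.408 -0.837
outer loop
vertex 2.832 1.515 -0.806
vertex 3.563 1.572 -0.516
vertex 3.136 0.922 -0.385
endloop
endfacet
facet normal 0.347 -0.500 0.793
outer loop
vertex 2.842 0.967 0.346
vertex 3.569 1.233 0.196
vertex 3.088 1.645 0.666
endloop
endfacet
facet normal -0.331 -0.302 0.894
outer loop
vertex 2.842 0.967 0.346
vertex 3.088 1.645 0.666
vertex 2.357 1.588 0.376
endloop
endfacet
facet normal -0.724 -0.583 0.368
outer loop
vertex 2.842 0.967 0.346
vertex 2.357 1.588 0.376
vertex 2.387 1.141 -0.274
endloop
endfacet
facet normal -0.288 -0.956 -0.057
outer loop
vertex 2.842 0.967 0.346
vertex 2.387 1.141 -0.274
vertex 3.136 0.922 -0.385
endloop
endfacet
facet normal 0.373 -0.905 0.206
outer loop
vertex 2.842 0.967 0.346
vertex 3.136 0.922 -0.385
vertex 3.569 1.233 0.196
endloop
endfacet
facet normal 0.733 0.087 0.674
outer loop
vertex 3.088 1.645 0.666
vertex 3.569 1.233 0.196
vertex 3.533 2.019 0.134
endloop
endfacet
facet normal -0.364 0.408 0.837
outer loop
vertex 2.357 1.588 0.376
vertex 3.088 1.645 0.666
vertex 2.784 2.238 0.245
endloop
endfacet
facet normal -0.999 -0.047 -0.014
outer loop
vertex 2.387 1.141 -0.274
vertex 2.357 1.588 0.376
vertex 2.351 1.927 -0.336
endloop
endfacet
facet normal -0.294 -0.649 -0.702
outer loop
vertex 3.136 0.922 -0.385
vertex 2.387 1.141 -0.274
vertex 2.832 1.515 -0.806
endloop
endfacet
facet normal 0.777 -0.566 -0.276
outer loop
vertex 3.569 1.233 0.196
vertex 3.136 0.922 -0.385
vertex 3.563 1.572 -0.516
endloop
endfacet

endsolid


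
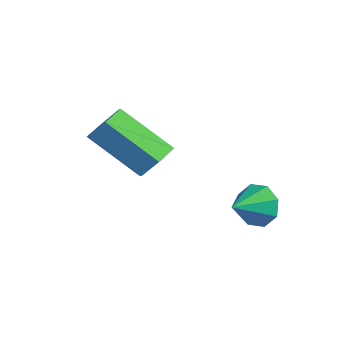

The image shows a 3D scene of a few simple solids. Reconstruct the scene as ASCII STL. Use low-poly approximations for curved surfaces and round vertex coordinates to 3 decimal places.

solid 
facet normal -0.301 0.891 -0.339
outer loop
vertex 1.342 2.523 -1.278
vertex 0.865 2.576 -0.715
vertex 1.57 2.773 -0.824
endloop
endfacet
facet normal 0.893 -0.383 -0.237
outer loop
vertex 1.342 2.523 -1.278
vertex 1.57 2.773 -0.824
vertex 1.195 1.604 -0.345
endloop
endfacet
facet normal -0.301 0.891 -0.339
outer loop
vertex 1.57 2.773 -0.824
vertex 0.865 2.576 -0.715
vertex 1.385 2.908 -0.305
endloop
endfacet
facet normal 0.919 -0.145 0.365
outer loop
vertex 1.57 2.773 -0.824
vertex 1.385 2.908 -0.305
vertex 1.195 1.604 -0.345
endloop
endfacet
facet normal -0.303 0.891 -0.338
outer loop
vertex 1.385 2.908 -0.305
vertex 0.865 2.576 -0.715
vertex 0.895 2.847 -0.027
endloop
endfacet
facet normal 0.500 -0.099 0.860
outer loop
vertex 1.385 2.908 -0.305
vertex 0.895 2.847 -0.027
vertex 1.195 1.604 -0.345
endloop
endfacet
facet normal -0.302 0.891 -0.338
outer loop
vertex 0.895 2.847 -0.027
vertex 0.865 2.576 -0.715
vertex 0.388 2.628 -0.152
endloop
endfacet
facet normal -0.118 -0.273 0.955
outer loop
vertex 0.895 2.847 -0.027
vertex 0.388 2.628 -0.152
vertex 1.195 1.604 -0.345
endloop
endfacet
facet normal -0.303 0.891 -0.339
outer loop
vertex 0.388 2.628 -0.152
vertex 0.865 2.576 -0.715
vertex 0.16 2.378 -0.606
endloop
endfacet
facet normal -0.572 -0.563 0.597
outer loop
vertex 0.388 2.628 -0.152
vertex 0.16 2.378 -0.606
vertex 1.195 1.604 -0.345
endloop
endfacet
facet normal -0.303 0.890 -0.341
outer loop
vertex 0.16 2.378 -0.606
vertex 0.865 2.576 -0.715
vertex 0.346 2.243 -1.124
endloop
endfacet
facet normal -0.598 -0.802 -0.006
outer loop
vertex 0.16 2.378 -0.606
vertex 0.346 2.243 -1.124
vertex 1.195 1.604 -0.345
endloop
endfacet
facet normal -0.304 0.890 -0.339
outer loop
vertex 0.346 2.243 -1.124
vertex 0.865 2.576 -0.715
vertex 0.835 2.304 -1.402
endloop
endfacet
facet normal -0.179 -0.847 -0.500
outer loop
vertex 0.346 2.243 -1.124
vertex 0.835 2.304 -1.402
vertex 1.195 1.604 -0.345
endloop
endfacet
facet normal -0.302 0.891 -0.340
outer loop
vertex 0.835 2.304 -1.402
vertex 0.865 2.576 -0.715
vertex 1.342 2.523 -1.278
endloop
endfacet
facet normal 0.437 -0.674 -0.595
outer loop
vertex 0.835 2.304 -1.402
vertex 1.342 2.523 -1.278
vertex 1.195 1.604 -0.345
endloop
endfacet
facet normal 0.574 0.527 -0.626
outer loop
vertex -0.601 0.37 0.793
vertex -1.205 0.6 0.433
vertex -0.943 0.992 1.003
endloop
endfacet
facet normal 0.676 0.127 0.726
outer loop
vertex -0.601 0.37 0.793
vertex -0.943 0.992 1.003
vertex -1.731 -0.669 2.027
endloop
endfacet
facet normal 0.676 0.127 0.726
outer loop
vertex -1.731 -0.669 2.027
vertex -0.943 0.992 1.003
vertex -2.073 -0.048 2.237
endloop
endfacet
facet normal -0.574 -0.528 0.627
outer loop
vertex -1.731 -0.669 2.027
vertex -2.073 -0.048 2.237
vertex -2.335 -0.44 1.667
endloop
endfacet
facet normal 0.574 0.528 -0.627
outer loop
vertex -0.943 0.992 1.003
vertex -1.205 0.6 0.433
vertex -1.547 1.221 0.643
endloop
endfacet
facet normal -0.063 0.791 0.609
outer loop
vertex -0.943 0.992 1.003
vertex -1.547 1.221 0.643
vertex -2.073 -0.048 2.237
endloop
endfacet
facet normal -0.062 0.791 0.609
outer loop
vertex -2.073 -0.048 2.237
vertex -1.547 1.221 0.643
vertex -2.677 0.182 1.877
endloop
endfacet
facet normal -0.574 -0.527 0.626
outer loop
vertex -2.073 -0.048 2.237
vertex -2.677 0.182 1.877
vertex -2.335 -0.44 1.667
endloop
endfacet
facet normal 0.574 0.528 -0.627
outer loop
vertex -1.547 1.221 0.643
vertex -1.205 0.6 0.433
vertex -1.809 0.829 0.073
endloop
endfacet
facet normal -0.738 0.664 -0.117
outer loop
vertex -1.547 1.221 0.643
vertex -1.809 0.829 0.073
vertex -2.677 0.182 1.877
endloop
endfacet
facet normal -0.738 0.664 -0.117
outer loop
vertex -2.677 0.182 1.877
vertex -1.809 0.829 0.073
vertex -2.939 -0.21 1.307
endloop
endfacet
facet normal -0.574 -0.527 0.626
outer loop
vertex -2.677 0.182 1.877
vertex -2.939 -0.21 1.307
vertex -2.335 -0.44 1.667
endloop
endfacet
facet normal 0.574 0.528 -0.627
outer loop
vertex -1.809 0.829 0.073
vertex -1.205 0.6 0.433
vertex -1.467 0.208 -0.137
endloop
endfacet
facet normal -0.676 -0.127 -0.726
outer loop
vertex -1.809 0.829 0.073
vertex -1.467 0.208 -0.137
vertex -2.939 -0.21 1.307
endloop
endfacet
facet normal -0.676 -0.127 -0.726
outer loop
vertex -2.939 -0.21 1.307
vertex -1.467 0.208 -0.137
vertex -2.597 -0.832 1.097
endloop
endfacet
facet normal -0.574 -0.527 0.626
outer loop
vertex -2.939 -0.21 1.307
vertex -2.597 -0.832 1.097
vertex -2.335 -0.44 1.667
endloop
endfacet
facet normal 0.574 0.527 -0.626
outer loop
vertex -1.467 0.208 -0.137
vertex -1.205 0.6 0.433
vertex -0.863 -0.022 0.223
endloop
endfacet
facet normal 0.062 -0.790 -0.609
outer loop
vertex -1.467 0.208 -0.137
vertex -0.863 -0.022 0.223
vertex -2.597 -0.832 1.097
endloop
endfacet
facet normal 0.063 -0.791 -0.609
outer loop
vertex -2.597 -0.832 1.097
vertex -0.863 -0.022 0.223
vertex -1.993 -1.061 1.457
endloop
endfacet
facet normal -0.574 -0.528 0.627
outer loop
vertex -2.597 -0.832 1.097
vertex -1.993 -1.061 1.457
vertex -2.335 -0.44 1.667
endloop
endfacet
facet normal 0.574 0.527 -0.626
outer loop
vertex -0.863 -0.022 0.223
vertex -1.205 0.6 0.433
vertex -0.601 0.37 0.793
endloop
endfacet
facet normal 0.738 -0.664 0.117
outer loop
vertex -0.863 -0.022 0.223
vertex -0.601 0.37 0.793
vertex -1.993 -1.061 1.457
endloop
endfacet
facet normal 0.738 -0.664 0.117
outer loop
vertex -1.993 -1.061 1.457
vertex -0.601 0.37 0.793
vertex -1.731 -0.669 2.027
endloop
endfacet
facet normal -0.574 -0.528 0.627
outer loop
vertex -1.993 -1.061 1.457
vertex -1.731 -0.669 2.027
vertex -2.335 -0.44 1.667
endloop
endfacet

endsolid


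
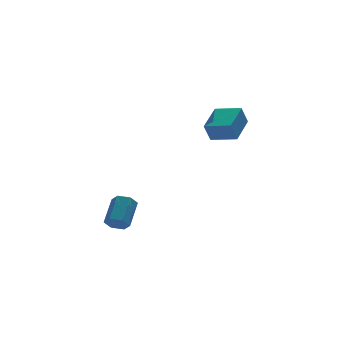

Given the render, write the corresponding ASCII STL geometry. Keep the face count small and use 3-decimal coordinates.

solid 
facet normal -0.530 -0.635 -0.562
outer loop
vertex -3.783 -2.951 -1.647
vertex -4.312 -2.561 -1.589
vertex -3.89 -2.472 -2.088
endloop
endfacet
facet normal 0.832 -0.263 -0.488
outer loop
vertex -3.783 -2.951 -1.647
vertex -3.89 -2.472 -2.088
vertex -2.898 -1.889 -0.709
endloop
endfacet
facet normal 0.832 -0.263 -0.488
outer loop
vertex -2.898 -1.889 -0.709
vertex -3.89 -2.472 -2.088
vertex -3.005 -1.41 -1.15
endloop
endfacet
facet normal 0.529 0.636 0.562
outer loop
vertex -2.898 -1.889 -0.709
vertex -3.005 -1.41 -1.15
vertex -3.428 -1.499 -0.651
endloop
endfacet
facet normal -0.530 -0.635 -0.562
outer loop
vertex -3.89 -2.472 -2.088
vertex -4.312 -2.561 -1.589
vertex -4.419 -2.082 -2.03
endloop
endfacet
facet normal 0.276 0.497 -0.823
outer loop
vertex -3.89 -2.472 -2.088
vertex -4.419 -2.082 -2.03
vertex -3.005 -1.41 -1.15
endloop
endfacet
facet normal 0.276 0.497 -0.823
outer loop
vertex -3.005 -1.41 -1.15
vertex -4.419 -2.082 -2.03
vertex -3.535 -1.02 -1.092
endloop
endfacet
facet normal 0.529 0.636 0.562
outer loop
vertex -3.005 -1.41 -1.15
vertex -3.535 -1.02 -1.092
vertex -3.428 -1.499 -0.651
endloop
endfacet
facet normal -0.529 -0.636 -0.562
outer loop
vertex -4.419 -2.082 -2.03
vertex -4.312 -2.561 -1.589
vertex -4.842 -2.171 -1.531
endloop
endfacet
facet normal -0.556 0.760 -0.336
outer loop
vertex -4.419 -2.082 -2.03
vertex -4.842 -2.171 -1.531
vertex -3.535 -1.02 -1.092
endloop
endfacet
facet normal -0.557 0.760 -0.335
outer loop
vertex -3.535 -1.02 -1.092
vertex -4.842 -2.171 -1.531
vertex -3.957 -1.109 -0.593
endloop
endfacet
facet normal 0.530 0.635 0.562
outer loop
vertex -3.535 -1.02 -1.092
vertex -3.957 -1.109 -0.593
vertex -3.428 -1.499 -0.651
endloop
endfacet
facet normal -0.529 -0.636 -0.562
outer loop
vertex -4.842 -2.171 -1.531
vertex -4.312 -2.561 -1.589
vertex -4.735 -2.65 -1.09
endloop
endfacet
facet normal -0.832 0.263 0.488
outer loop
vertex -4.842 -2.171 -1.531
vertex -4.735 -2.65 -1.09
vertex -3.957 -1.109 -0.593
endloop
endfacet
facet normal -0.832 0.263 0.488
outer loop
vertex -3.957 -1.109 -0.593
vertex -4.735 -2.65 -1.09
vertex -3.85 -1.588 -0.152
endloop
endfacet
facet normal 0.530 0.635 0.562
outer loop
vertex -3.957 -1.109 -0.593
vertex -3.85 -1.588 -0.152
vertex -3.428 -1.499 -0.651
endloop
endfacet
facet normal -0.529 -0.636 -0.562
outer loop
vertex -4.735 -2.65 -1.09
vertex -4.312 -2.561 -1.589
vertex -4.205 -3.04 -1.148
endloop
endfacet
facet normal -0.276 -0.497 0.823
outer loop
vertex -4.735 -2.65 -1.09
vertex -4.205 -3.04 -1.148
vertex -3.85 -1.588 -0.152
endloop
endfacet
facet normal -0.276 -0.497 0.823
outer loop
vertex -3.85 -1.588 -0.152
vertex -4.205 -3.04 -1.148
vertex -3.321 -1.978 -0.21
endloop
endfacet
facet normal 0.530 0.635 0.562
outer loop
vertex -3.85 -1.588 -0.152
vertex -3.321 -1.978 -0.21
vertex -3.428 -1.499 -0.651
endloop
endfacet
facet normal -0.530 -0.635 -0.562
outer loop
vertex -4.205 -3.04 -1.148
vertex -4.312 -2.561 -1.589
vertex -3.783 -2.951 -1.647
endloop
endfacet
facet normal 0.557 -0.760 0.335
outer loop
vertex -4.205 -3.04 -1.148
vertex -3.783 -2.951 -1.647
vertex -3.321 -1.978 -0.21
endloop
endfacet
facet normal 0.556 -0.760 0.336
outer loop
vertex -3.321 -1.978 -0.21
vertex -3.783 -2.951 -1.647
vertex -2.898 -1.889 -0.709
endloop
endfacet
facet normal 0.529 0.636 0.562
outer loop
vertex -3.321 -1.978 -0.21
vertex -2.898 -1.889 -0.709
vertex -3.428 -1.499 -0.651
endloop
endfacet
facet normal -0.642 0.740 -0.203
outer loop
vertex 0.94 -1.402 3.691
vertex 2.145 -0.203 4.251
vertex 1.351 -1.33 2.652
endloop
endfacet
facet normal -0.673 -0.670 -0.313
outer loop
vertex 2.295 -2.417 2.949
vertex 0.94 -1.402 3.691
vertex 1.351 -1.33 2.652
endloop
endfacet
facet normal -0.642 0.740 -0.202
outer loop
vertex 1.351 -1.33 2.652
vertex 2.145 -0.203 4.251
vertex 2.556 -0.131 3.211
endloop
endfacet
facet normal 0.366 0.065 -0.928
outer loop
vertex 2.556 -0.131 3.211
vertex 2.295 -2.417 2.949
vertex 1.351 -1.33 2.652
endloop
endfacet
facet normal -0.367 -0.065 0.928
outer loop
vertex 0.94 -1.402 3.691
vertex 3.089 -1.29 4.548
vertex 2.145 -0.203 4.251
endloop
endfacet
facet normal -0.673 -0.670 -0.312
outer loop
vertex 1.884 -2.489 3.989
vertex 0.94 -1.402 3.691
vertex 2.295 -2.417 2.949
endloop
endfacet
facet normal -0.367 -0.064 0.928
outer loop
vertex 1.884 -2.489 3.989
vertex 3.089 -1.29 4.548
vertex 0.94 -1.402 3.691
endloop
endfacet
facet normal 0.673 0.670 0.312
outer loop
vertex 2.145 -0.203 4.251
vertex 3.089 -1.29 4.548
vertex 2.556 -0.131 3.211
endloop
endfacet
facet normal 0.367 0.064 -0.928
outer loop
vertex 3.5 -1.218 3.509
vertex 2.295 -2.417 2.949
vertex 2.556 -0.131 3.211
endloop
endfacet
facet normal 0.673 0.670 0.313
outer loop
vertex 2.556 -0.131 3.211
vertex 3.089 -1.29 4.548
vertex 3.5 -1.218 3.509
endloop
endfacet
facet normal 0.642 -0.740 0.202
outer loop
vertex 3.5 -1.218 3.509
vertex 1.884 -2.489 3.989
vertex 2.295 -2.417 2.949
endloop
endfacet
facet normal 0.642 -0.740 0.203
outer loop
vertex 3.089 -1.29 4.548
vertex 1.884 -2.489 3.989
vertex 3.5 -1.218 3.509
endloop
endfacet

endsolid


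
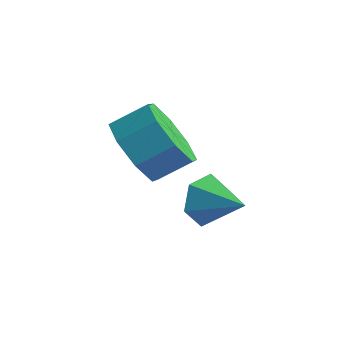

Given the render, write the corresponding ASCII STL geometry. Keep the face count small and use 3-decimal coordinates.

solid 
facet normal -0.547 -0.652 -0.525
outer loop
vertex -0.681 -0.413 3.813
vertex -1.366 0.328 3.607
vertex -0.511 -0.022 3.15
endloop
endfacet
facet normal 0.809 -0.573 -0.131
outer loop
vertex -0.681 -0.413 3.813
vertex -0.511 -0.022 3.15
vertex -0.09 0.291 4.38
endloop
endfacet
facet normal 0.809 -0.573 -0.131
outer loop
vertex -0.09 0.291 4.38
vertex -0.511 -0.022 3.15
vertex 0.08 0.682 3.717
endloop
endfacet
facet normal 0.547 0.652 0.525
outer loop
vertex -0.09 0.291 4.38
vertex 0.08 0.682 3.717
vertex -0.774 1.032 4.173
endloop
endfacet
facet normal -0.547 -0.652 -0.524
outer loop
vertex -0.511 -0.022 3.15
vertex -1.366 0.328 3.607
vertex -0.842 0.574 2.754
endloop
endfacet
facet normal 0.724 -0.054 -0.687
outer loop
vertex -0.511 -0.022 3.15
vertex -0.842 0.574 2.754
vertex 0.08 0.682 3.717
endloop
endfacet
facet normal 0.724 -0.054 -0.687
outer loop
vertex 0.08 0.682 3.717
vertex -0.842 0.574 2.754
vertex -0.251 1.278 3.321
endloop
endfacet
facet normal 0.547 0.652 0.524
outer loop
vertex 0.08 0.682 3.717
vertex -0.251 1.278 3.321
vertex -0.774 1.032 4.173
endloop
endfacet
facet normal -0.547 -0.652 -0.524
outer loop
vertex -0.842 0.574 2.754
vertex -1.366 0.328 3.607
vertex -1.48 1.026 2.858
endloop
endfacet
facet normal 0.215 0.497 -0.841
outer loop
vertex -0.842 0.574 2.754
vertex -1.48 1.026 2.858
vertex -0.251 1.278 3.321
endloop
endfacet
facet normal 0.215 0.495 -0.842
outer loop
vertex -0.251 1.278 3.321
vertex -1.48 1.026 2.858
vertex -0.888 1.73 3.424
endloop
endfacet
facet normal 0.548 0.652 0.524
outer loop
vertex -0.251 1.278 3.321
vertex -0.888 1.73 3.424
vertex -0.774 1.032 4.173
endloop
endfacet
facet normal -0.548 -0.652 -0.524
outer loop
vertex -1.48 1.026 2.858
vertex -1.366 0.328 3.607
vertex -2.05 1.069 3.4
endloop
endfacet
facet normal -0.420 0.756 -0.502
outer loop
vertex -1.48 1.026 2.858
vertex -2.05 1.069 3.4
vertex -0.888 1.73 3.424
endloop
endfacet
facet normal -0.420 0.756 -0.501
outer loop
vertex -0.888 1.73 3.424
vertex -2.05 1.069 3.4
vertex -1.459 1.773 3.967
endloop
endfacet
facet normal 0.548 0.652 0.524
outer loop
vertex -0.888 1.73 3.424
vertex -1.459 1.773 3.967
vertex -0.774 1.032 4.173
endloop
endfacet
facet normal -0.547 -0.652 -0.525
outer loop
vertex -2.05 1.069 3.4
vertex -1.366 0.328 3.607
vertex -2.22 0.678 4.063
endloop
endfacet
facet normal -0.809 0.573 0.131
outer loop
vertex -2.05 1.069 3.4
vertex -2.22 0.678 4.063
vertex -1.459 1.773 3.967
endloop
endfacet
facet normal -0.809 0.573 0.131
outer loop
vertex -1.459 1.773 3.967
vertex -2.22 0.678 4.063
vertex -1.629 1.382 4.63
endloop
endfacet
facet normal 0.547 0.652 0.525
outer loop
vertex -1.459 1.773 3.967
vertex -1.629 1.382 4.63
vertex -0.774 1.032 4.173
endloop
endfacet
facet normal -0.547 -0.652 -0.524
outer loop
vertex -2.22 0.678 4.063
vertex -1.366 0.328 3.607
vertex -1.889 0.082 4.459
endloop
endfacet
facet normal -0.724 0.054 0.687
outer loop
vertex -2.22 0.678 4.063
vertex -1.889 0.082 4.459
vertex -1.629 1.382 4.63
endloop
endfacet
facet normal -0.724 0.054 0.687
outer loop
vertex -1.629 1.382 4.63
vertex -1.889 0.082 4.459
vertex -1.298 0.786 5.026
endloop
endfacet
facet normal 0.547 0.652 0.524
outer loop
vertex -1.629 1.382 4.63
vertex -1.298 0.786 5.026
vertex -0.774 1.032 4.173
endloop
endfacet
facet normal -0.548 -0.652 -0.524
outer loop
vertex -1.889 0.082 4.459
vertex -1.366 0.328 3.607
vertex -1.252 -0.37 4.356
endloop
endfacet
facet normal -0.216 -0.496 0.841
outer loop
vertex -1.889 0.082 4.459
vertex -1.252 -0.37 4.356
vertex -1.298 0.786 5.026
endloop
endfacet
facet normal -0.214 -0.496 0.841
outer loop
vertex -1.298 0.786 5.026
vertex -1.252 -0.37 4.356
vertex -0.66 0.334 4.922
endloop
endfacet
facet normal 0.547 0.652 0.524
outer loop
vertex -1.298 0.786 5.026
vertex -0.66 0.334 4.922
vertex -0.774 1.032 4.173
endloop
endfacet
facet normal -0.548 -0.652 -0.524
outer loop
vertex -1.252 -0.37 4.356
vertex -1.366 0.328 3.607
vertex -0.681 -0.413 3.813
endloop
endfacet
facet normal 0.420 -0.756 0.502
outer loop
vertex -1.252 -0.37 4.356
vertex -0.681 -0.413 3.813
vertex -0.66 0.334 4.922
endloop
endfacet
facet normal 0.420 -0.756 0.502
outer loop
vertex -0.66 0.334 4.922
vertex -0.681 -0.413 3.813
vertex -0.09 0.291 4.38
endloop
endfacet
facet normal 0.548 0.652 0.524
outer loop
vertex -0.66 0.334 4.922
vertex -0.09 0.291 4.38
vertex -0.774 1.032 4.173
endloop
endfacet
facet normal -0.953 0.050 -0.300
outer loop
vertex 0.036 1.918 1.152
vertex -0.185 1.552 1.792
vertex -0.142 2.32 1.784
endloop
endfacet
facet normal 0.624 0.727 -0.287
outer loop
vertex 0.036 1.918 1.152
vertex -0.142 2.32 1.784
vertex 1.005 1.488 2.168
endloop
endfacet
facet normal -0.953 0.050 -0.300
outer loop
vertex -0.142 2.32 1.784
vertex -0.185 1.552 1.792
vertex -0.363 1.955 2.424
endloop
endfacet
facet normal 0.360 0.751 0.553
outer loop
vertex -0.142 2.32 1.784
vertex -0.363 1.955 2.424
vertex 1.005 1.488 2.168
endloop
endfacet
facet normal -0.952 0.051 -0.301
outer loop
vertex -0.363 1.955 2.424
vertex -0.185 1.552 1.792
vertex -0.407 1.186 2.433
endloop
endfacet
facet normal 0.184 0.001 0.983
outer loop
vertex -0.363 1.955 2.424
vertex -0.407 1.186 2.433
vertex 1.005 1.488 2.168
endloop
endfacet
facet normal -0.952 0.051 -0.301
outer loop
vertex -0.407 1.186 2.433
vertex -0.185 1.552 1.792
vertex -0.229 0.783 1.801
endloop
endfacet
facet normal 0.273 -0.775 0.571
outer loop
vertex -0.407 1.186 2.433
vertex -0.229 0.783 1.801
vertex 1.005 1.488 2.168
endloop
endfacet
facet normal -0.953 0.051 -0.300
outer loop
vertex -0.229 0.783 1.801
vertex -0.185 1.552 1.792
vertex -0.008 1.149 1.161
endloop
endfacet
facet normal 0.537 -0.799 -0.271
outer loop
vertex -0.229 0.783 1.801
vertex -0.008 1.149 1.161
vertex 1.005 1.488 2.168
endloop
endfacet
facet normal -0.953 0.051 -0.300
outer loop
vertex -0.008 1.149 1.161
vertex -0.185 1.552 1.792
vertex 0.036 1.918 1.152
endloop
endfacet
facet normal 0.712 -0.049 -0.700
outer loop
vertex -0.008 1.149 1.161
vertex 0.036 1.918 1.152
vertex 1.005 1.488 2.168
endloop
endfacet

endsolid


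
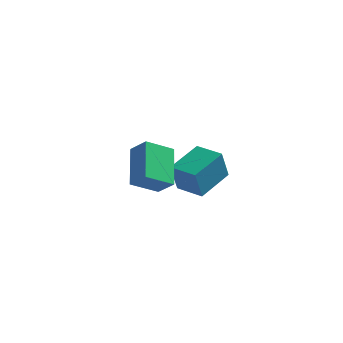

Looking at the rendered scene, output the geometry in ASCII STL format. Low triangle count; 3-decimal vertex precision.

solid 
facet normal -0.711 0.230 -0.665
outer loop
vertex -3.177 -1.363 2.538
vertex -2.184 -0.503 1.774
vertex -2.619 -3.057 1.355
endloop
endfacet
facet normal -0.653 -0.566 0.503
outer loop
vertex -1.816 -3.317 2.106
vertex -3.177 -1.363 2.538
vertex -2.619 -3.057 1.355
endloop
endfacet
facet normal -0.711 0.230 -0.665
outer loop
vertex -2.619 -3.057 1.355
vertex -2.184 -0.503 1.774
vertex -1.626 -2.197 0.591
endloop
endfacet
facet normal 0.260 -0.792 -0.553
outer loop
vertex -1.626 -2.197 0.591
vertex -1.816 -3.317 2.106
vertex -2.619 -3.057 1.355
endloop
endfacet
facet normal -0.260 0.792 0.553
outer loop
vertex -3.177 -1.363 2.538
vertex -1.381 -0.763 2.525
vertex -2.184 -0.503 1.774
endloop
endfacet
facet normal -0.653 -0.566 0.503
outer loop
vertex -2.374 -1.623 3.289
vertex -3.177 -1.363 2.538
vertex -1.816 -3.317 2.106
endloop
endfacet
facet normal -0.260 0.792 0.553
outer loop
vertex -2.374 -1.623 3.289
vertex -1.381 -0.763 2.525
vertex -3.177 -1.363 2.538
endloop
endfacet
facet normal 0.653 0.566 -0.503
outer loop
vertex -2.184 -0.503 1.774
vertex -1.381 -0.763 2.525
vertex -1.626 -2.197 0.591
endloop
endfacet
facet normal 0.260 -0.792 -0.553
outer loop
vertex -0.823 -2.457 1.342
vertex -1.816 -3.317 2.106
vertex -1.626 -2.197 0.591
endloop
endfacet
facet normal 0.653 0.566 -0.503
outer loop
vertex -1.626 -2.197 0.591
vertex -1.381 -0.763 2.525
vertex -0.823 -2.457 1.342
endloop
endfacet
facet normal 0.711 -0.230 0.665
outer loop
vertex -0.823 -2.457 1.342
vertex -2.374 -1.623 3.289
vertex -1.816 -3.317 2.106
endloop
endfacet
facet normal 0.711 -0.230 0.665
outer loop
vertex -1.381 -0.763 2.525
vertex -2.374 -1.623 3.289
vertex -0.823 -2.457 1.342
endloop
endfacet
facet normal -0.925 0.381 -0.009
outer loop
vertex -2.441 1.912 -0.238
vertex -1.718 3.681 0.351
vertex -2.241 2.359 -1.824
endloop
endfacet
facet normal -0.362 -0.884 -0.295
outer loop
vertex -0.882 1.799 -1.811
vertex -2.441 1.912 -0.238
vertex -2.241 2.359 -1.824
endloop
endfacet
facet normal -0.925 0.381 -0.009
outer loop
vertex -2.241 2.359 -1.824
vertex -1.718 3.681 0.351
vertex -1.518 4.128 -1.235
endloop
endfacet
facet normal 0.120 0.269 -0.956
outer loop
vertex -1.518 4.128 -1.235
vertex -0.882 1.799 -1.811
vertex -2.241 2.359 -1.824
endloop
endfacet
facet normal -0.120 -0.269 0.956
outer loop
vertex -2.441 1.912 -0.238
vertex -0.359 3.121 0.364
vertex -1.718 3.681 0.351
endloop
endfacet
facet normal -0.362 -0.884 -0.295
outer loop
vertex -1.082 1.352 -0.225
vertex -2.441 1.912 -0.238
vertex -0.882 1.799 -1.811
endloop
endfacet
facet normal -0.120 -0.269 0.956
outer loop
vertex -1.082 1.352 -0.225
vertex -0.359 3.121 0.364
vertex -2.441 1.912 -0.238
endloop
endfacet
facet normal 0.362 0.884 0.295
outer loop
vertex -1.718 3.681 0.351
vertex -0.359 3.121 0.364
vertex -1.518 4.128 -1.235
endloop
endfacet
facet normal 0.120 0.269 -0.956
outer loop
vertex -0.159 3.568 -1.222
vertex -0.882 1.799 -1.811
vertex -1.518 4.128 -1.235
endloop
endfacet
facet normal 0.362 0.884 0.295
outer loop
vertex -1.518 4.128 -1.235
vertex -0.359 3.121 0.364
vertex -0.159 3.568 -1.222
endloop
endfacet
facet normal 0.925 -0.381 0.009
outer loop
vertex -0.159 3.568 -1.222
vertex -1.082 1.352 -0.225
vertex -0.882 1.799 -1.811
endloop
endfacet
facet normal 0.925 -0.381 0.009
outer loop
vertex -0.359 3.121 0.364
vertex -1.082 1.352 -0.225
vertex -0.159 3.568 -1.222
endloop
endfacet

endsolid


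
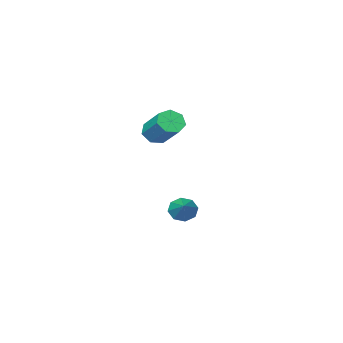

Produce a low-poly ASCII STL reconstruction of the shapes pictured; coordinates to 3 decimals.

solid 
facet normal -0.094 -0.791 -0.604
outer loop
vertex 1.448 2.327 3.559
vertex 1.014 2.759 3.061
vertex 1.797 2.658 3.071
endloop
endfacet
facet normal 0.855 -0.375 0.357
outer loop
vertex 1.448 2.327 3.559
vertex 1.797 2.658 3.071
vertex 1.641 3.949 4.798
endloop
endfacet
facet normal 0.855 -0.375 0.357
outer loop
vertex 1.641 3.949 4.798
vertex 1.797 2.658 3.071
vertex 1.99 4.28 4.31
endloop
endfacet
facet normal 0.094 0.792 0.604
outer loop
vertex 1.641 3.949 4.798
vertex 1.99 4.28 4.31
vertex 1.206 4.381 4.299
endloop
endfacet
facet normal -0.094 -0.792 -0.604
outer loop
vertex 1.797 2.658 3.071
vertex 1.014 2.759 3.061
vertex 1.556 3.065 2.575
endloop
endfacet
facet normal 0.931 0.144 -0.334
outer loop
vertex 1.797 2.658 3.071
vertex 1.556 3.065 2.575
vertex 1.99 4.28 4.31
endloop
endfacet
facet normal 0.931 0.144 -0.334
outer loop
vertex 1.99 4.28 4.31
vertex 1.556 3.065 2.575
vertex 1.749 4.687 3.814
endloop
endfacet
facet normal 0.093 0.791 0.604
outer loop
vertex 1.99 4.28 4.31
vertex 1.749 4.687 3.814
vertex 1.206 4.381 4.299
endloop
endfacet
facet normal -0.095 -0.791 -0.604
outer loop
vertex 1.556 3.065 2.575
vertex 1.014 2.759 3.061
vertex 0.907 3.242 2.445
endloop
endfacet
facet normal 0.306 0.555 -0.774
outer loop
vertex 1.556 3.065 2.575
vertex 0.907 3.242 2.445
vertex 1.749 4.687 3.814
endloop
endfacet
facet normal 0.307 0.554 -0.774
outer loop
vertex 1.749 4.687 3.814
vertex 0.907 3.242 2.445
vertex 1.1 4.864 3.683
endloop
endfacet
facet normal 0.094 0.791 0.604
outer loop
vertex 1.749 4.687 3.814
vertex 1.1 4.864 3.683
vertex 1.206 4.381 4.299
endloop
endfacet
facet normal -0.094 -0.791 -0.604
outer loop
vertex 0.907 3.242 2.445
vertex 1.014 2.759 3.061
vertex 0.338 3.055 2.778
endloop
endfacet
facet normal -0.549 0.547 -0.631
outer loop
vertex 0.907 3.242 2.445
vertex 0.338 3.055 2.778
vertex 1.1 4.864 3.683
endloop
endfacet
facet normal -0.550 0.547 -0.631
outer loop
vertex 1.1 4.864 3.683
vertex 0.338 3.055 2.778
vertex 0.531 4.677 4.017
endloop
endfacet
facet normal 0.095 0.791 0.604
outer loop
vertex 1.1 4.864 3.683
vertex 0.531 4.677 4.017
vertex 1.206 4.381 4.299
endloop
endfacet
facet normal -0.094 -0.792 -0.604
outer loop
vertex 0.338 3.055 2.778
vertex 1.014 2.759 3.061
vertex 0.278 2.645 3.325
endloop
endfacet
facet normal -0.992 0.128 -0.013
outer loop
vertex 0.338 3.055 2.778
vertex 0.278 2.645 3.325
vertex 0.531 4.677 4.017
endloop
endfacet
facet normal -0.992 0.128 -0.013
outer loop
vertex 0.531 4.677 4.017
vertex 0.278 2.645 3.325
vertex 0.471 4.267 4.563
endloop
endfacet
facet normal 0.094 0.791 0.604
outer loop
vertex 0.531 4.677 4.017
vertex 0.471 4.267 4.563
vertex 1.206 4.381 4.299
endloop
endfacet
facet normal -0.094 -0.791 -0.604
outer loop
vertex 0.278 2.645 3.325
vertex 1.014 2.759 3.061
vertex 0.772 2.321 3.672
endloop
endfacet
facet normal -0.686 -0.388 0.615
outer loop
vertex 0.278 2.645 3.325
vertex 0.772 2.321 3.672
vertex 0.471 4.267 4.563
endloop
endfacet
facet normal -0.687 -0.388 0.614
outer loop
vertex 0.471 4.267 4.563
vertex 0.772 2.321 3.672
vertex 0.965 3.943 4.911
endloop
endfacet
facet normal 0.094 0.792 0.604
outer loop
vertex 0.471 4.267 4.563
vertex 0.965 3.943 4.911
vertex 1.206 4.381 4.299
endloop
endfacet
facet normal -0.094 -0.791 -0.604
outer loop
vertex 0.772 2.321 3.672
vertex 1.014 2.759 3.061
vertex 1.448 2.327 3.559
endloop
endfacet
facet normal 0.136 -0.612 0.779
outer loop
vertex 0.772 2.321 3.672
vertex 1.448 2.327 3.559
vertex 0.965 3.943 4.911
endloop
endfacet
facet normal 0.136 -0.612 0.779
outer loop
vertex 0.965 3.943 4.911
vertex 1.448 2.327 3.559
vertex 1.641 3.949 4.798
endloop
endfacet
facet normal 0.094 0.792 0.604
outer loop
vertex 0.965 3.943 4.911
vertex 1.641 3.949 4.798
vertex 1.206 4.381 4.299
endloop
endfacet
facet normal -0.472 -0.720 -0.509
outer loop
vertex -0.07 2.216 -2.879
vertex -0.753 2.604 -2.795
vertex -0.174 2.604 -3.332
endloop
endfacet
facet normal 0.981 0.039 -0.192
outer loop
vertex -0.07 2.216 -2.879
vertex -0.174 2.604 -3.332
vertex 0.053 3.836 -1.925
endloop
endfacet
facet normal -0.471 -0.721 -0.508
outer loop
vertex -0.174 2.604 -3.332
vertex -0.753 2.604 -2.795
vertex -0.617 2.991 -3.47
endloop
endfacet
facet normal 0.636 0.527 -0.564
outer loop
vertex -0.174 2.604 -3.332
vertex -0.617 2.991 -3.47
vertex 0.053 3.836 -1.925
endloop
endfacet
facet normal -0.472 -0.720 -0.508
outer loop
vertex -0.617 2.991 -3.47
vertex -0.753 2.604 -2.795
vertex -1.14 3.152 -3.212
endloop
endfacet
facet normal 0.027 0.872 -0.489
outer loop
vertex -0.617 2.991 -3.47
vertex -1.14 3.152 -3.212
vertex 0.053 3.836 -1.925
endloop
endfacet
facet normal -0.472 -0.720 -0.508
outer loop
vertex -1.14 3.152 -3.212
vertex -0.753 2.604 -2.795
vertex -1.436 2.992 -2.71
endloop
endfacet
facet normal -0.489 0.872 -0.010
outer loop
vertex -1.14 3.152 -3.212
vertex -1.436 2.992 -2.71
vertex 0.053 3.836 -1.925
endloop
endfacet
facet normal -0.472 -0.719 -0.510
outer loop
vertex -1.436 2.992 -2.71
vertex -0.753 2.604 -2.795
vertex -1.333 2.604 -2.258
endloop
endfacet
facet normal -0.610 0.527 0.591
outer loop
vertex -1.436 2.992 -2.71
vertex -1.333 2.604 -2.258
vertex 0.053 3.836 -1.925
endloop
endfacet
facet normal -0.471 -0.721 -0.508
outer loop
vertex -1.333 2.604 -2.258
vertex -0.753 2.604 -2.795
vertex -0.889 2.217 -2.12
endloop
endfacet
facet normal -0.266 0.039 0.963
outer loop
vertex -1.333 2.604 -2.258
vertex -0.889 2.217 -2.12
vertex 0.053 3.836 -1.925
endloop
endfacet
facet normal -0.472 -0.721 -0.508
outer loop
vertex -0.889 2.217 -2.12
vertex -0.753 2.604 -2.795
vertex -0.366 2.056 -2.377
endloop
endfacet
facet normal 0.342 -0.306 0.888
outer loop
vertex -0.889 2.217 -2.12
vertex -0.366 2.056 -2.377
vertex 0.053 3.836 -1.925
endloop
endfacet
facet normal -0.472 -0.721 -0.508
outer loop
vertex -0.366 2.056 -2.377
vertex -0.753 2.604 -2.795
vertex -0.07 2.216 -2.879
endloop
endfacet
facet normal 0.860 -0.306 0.409
outer loop
vertex -0.366 2.056 -2.377
vertex -0.07 2.216 -2.879
vertex 0.053 3.836 -1.925
endloop
endfacet

endsolid


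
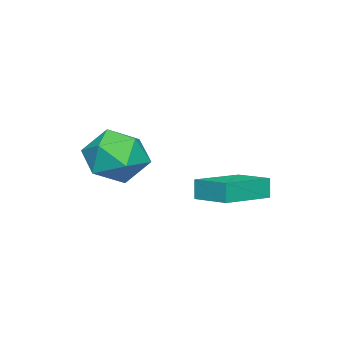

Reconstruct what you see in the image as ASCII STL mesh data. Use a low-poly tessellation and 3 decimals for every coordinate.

solid 
facet normal -0.918 0.373 -0.138
outer loop
vertex -1.934 -0.143 0.611
vertex -1.408 1.233 0.83
vertex -1.779 -0.07 -0.221
endloop
endfacet
facet normal -0.353 -0.924 -0.147
outer loop
vertex 0.148 -0.853 0.07
vertex -1.934 -0.143 0.611
vertex -1.779 -0.07 -0.221
endloop
endfacet
facet normal -0.917 0.373 -0.139
outer loop
vertex -1.779 -0.07 -0.221
vertex -1.408 1.233 0.83
vertex -1.252 1.306 -0.002
endloop
endfacet
facet normal 0.183 0.086 -0.979
outer loop
vertex -1.252 1.306 -0.002
vertex 0.148 -0.853 0.07
vertex -1.779 -0.07 -0.221
endloop
endfacet
facet normal -0.183 -0.086 0.979
outer loop
vertex -1.934 -0.143 0.611
vertex 0.519 0.45 1.121
vertex -1.408 1.233 0.83
endloop
endfacet
facet normal -0.353 -0.924 -0.147
outer loop
vertex -0.008 -0.926 0.902
vertex -1.934 -0.143 0.611
vertex 0.148 -0.853 0.07
endloop
endfacet
facet normal -0.183 -0.086 0.979
outer loop
vertex -0.008 -0.926 0.902
vertex 0.519 0.45 1.121
vertex -1.934 -0.143 0.611
endloop
endfacet
facet normal 0.353 0.924 0.147
outer loop
vertex -1.408 1.233 0.83
vertex 0.519 0.45 1.121
vertex -1.252 1.306 -0.002
endloop
endfacet
facet normal 0.183 0.086 -0.979
outer loop
vertex 0.674 0.523 0.289
vertex 0.148 -0.853 0.07
vertex -1.252 1.306 -0.002
endloop
endfacet
facet normal 0.353 0.924 0.147
outer loop
vertex -1.252 1.306 -0.002
vertex 0.519 0.45 1.121
vertex 0.674 0.523 0.289
endloop
endfacet
facet normal 0.917 -0.373 0.139
outer loop
vertex 0.674 0.523 0.289
vertex -0.008 -0.926 0.902
vertex 0.148 -0.853 0.07
endloop
endfacet
facet normal 0.917 -0.373 0.138
outer loop
vertex 0.519 0.45 1.121
vertex -0.008 -0.926 0.902
vertex 0.674 0.523 0.289
endloop
endfacet
facet normal -0.752 -0.317 0.577
outer loop
vertex 0.323 -2.815 2.588
vertex 0.47 -3.984 2.137
vertex 1.105 -3.62 3.165
endloop
endfacet
facet normal -0.413 0.231 0.881
outer loop
vertex 0.323 -2.815 2.588
vertex 1.105 -3.62 3.165
vertex 1.443 -2.415 3.008
endloop
endfacet
facet normal -0.443 0.785 0.433
outer loop
vertex 0.323 -2.815 2.588
vertex 1.443 -2.415 3.008
vertex 1.018 -2.034 1.883
endloop
endfacet
facet normal -0.802 0.579 -0.149
outer loop
vertex 0.323 -2.815 2.588
vertex 1.018 -2.034 1.883
vertex 0.417 -3.004 1.344
endloop
endfacet
facet normal -0.993 -0.102 -0.060
outer loop
vertex 0.323 -2.815 2.588
vertex 0.417 -3.004 1.344
vertex 0.47 -3.984 2.137
endloop
endfacet
facet normal 0.273 0.049 0.961
outer loop
vertex 1.443 -2.415 3.008
vertex 1.105 -3.62 3.165
vertex 2.283 -3.336 2.816
endloop
endfacet
facet normal -0.277 -0.839 0.468
outer loop
vertex 1.105 -3.62 3.165
vertex 0.47 -3.984 2.137
vertex 1.682 -4.306 2.277
endloop
endfacet
facet normal -0.666 -0.491 -0.562
outer loop
vertex 0.47 -3.984 2.137
vertex 0.417 -3.004 1.344
vertex 1.257 -3.925 1.152
endloop
endfacet
facet normal -0.357 0.613 -0.705
outer loop
vertex 0.417 -3.004 1.344
vertex 1.018 -2.034 1.883
vertex 1.595 -2.72 0.995
endloop
endfacet
facet normal 0.224 0.946 0.236
outer loop
vertex 1.018 -2.034 1.883
vertex 1.443 -2.415 3.008
vertex 2.23 -2.356 2.023
endloop
endfacet
facet normal 0.802 -0.579 0.149
outer loop
vertex 2.377 -3.525 1.572
vertex 2.283 -3.336 2.816
vertex 1.682 -4.306 2.277
endloop
endfacet
facet normal 0.443 -0.785 -0.433
outer loop
vertex 2.377 -3.525 1.572
vertex 1.682 -4.306 2.277
vertex 1.257 -3.925 1.152
endloop
endfacet
facet normal 0.413 -0.231 -0.881
outer loop
vertex 2.377 -3.525 1.572
vertex 1.257 -3.925 1.152
vertex 1.595 -2.72 0.995
endloop
endfacet
facet normal 0.752 0.317 -0.577
outer loop
vertex 2.377 -3.525 1.572
vertex 1.595 -2.72 0.995
vertex 2.23 -2.356 2.023
endloop
endfacet
facet normal 0.993 0.102 0.060
outer loop
vertex 2.377 -3.525 1.572
vertex 2.23 -2.356 2.023
vertex 2.283 -3.336 2.816
endloop
endfacet
facet normal 0.357 -0.613 0.705
outer loop
vertex 1.682 -4.306 2.277
vertex 2.283 -3.336 2.816
vertex 1.105 -3.62 3.165
endloop
endfacet
facet normal -0.224 -0.946 -0.236
outer loop
vertex 1.257 -3.925 1.152
vertex 1.682 -4.306 2.277
vertex 0.47 -3.984 2.137
endloop
endfacet
facet normal -0.273 -0.049 -0.961
outer loop
vertex 1.595 -2.72 0.995
vertex 1.257 -3.925 1.152
vertex 0.417 -3.004 1.344
endloop
endfacet
facet normal 0.277 0.839 -0.468
outer loop
vertex 2.23 -2.356 2.023
vertex 1.595 -2.72 0.995
vertex 1.018 -2.034 1.883
endloop
endfacet
facet normal 0.666 0.491 0.562
outer loop
vertex 2.283 -3.336 2.816
vertex 2.23 -2.356 2.023
vertex 1.443 -2.415 3.008
endloop
endfacet

endsolid


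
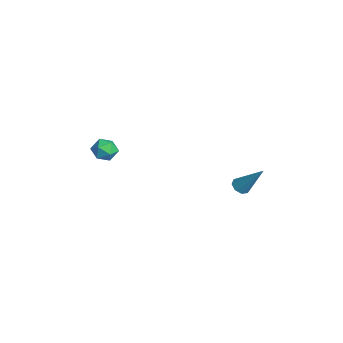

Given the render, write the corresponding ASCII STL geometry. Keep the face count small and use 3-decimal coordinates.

solid 
facet normal -0.866 0.470 -0.172
outer loop
vertex -1.878 -2.887 3.467
vertex -2.228 -3.389 3.857
vertex -1.969 -2.793 4.18
endloop
endfacet
facet normal -0.323 0.932 -0.164
outer loop
vertex -1.878 -2.887 3.467
vertex -1.969 -2.793 4.18
vertex -1.334 -2.627 3.871
endloop
endfacet
facet normal 0.145 0.732 -0.666
outer loop
vertex -1.878 -2.887 3.467
vertex -1.334 -2.627 3.871
vertex -1.2 -3.121 3.357
endloop
endfacet
facet normal -0.109 0.145 -0.983
outer loop
vertex -1.878 -2.887 3.467
vertex -1.2 -3.121 3.357
vertex -1.752 -3.592 3.349
endloop
endfacet
facet normal -0.733 -0.017 -0.680
outer loop
vertex -1.878 -2.887 3.467
vertex -1.752 -3.592 3.349
vertex -2.228 -3.389 3.857
endloop
endfacet
facet normal -0.002 0.883 0.470
outer loop
vertex -1.334 -2.627 3.871
vertex -1.969 -2.793 4.18
vertex -1.348 -2.968 4.511
endloop
endfacet
facet normal -0.879 0.135 0.457
outer loop
vertex -1.969 -2.793 4.18
vertex -2.228 -3.389 3.857
vertex -1.9 -3.439 4.503
endloop
endfacet
facet normal -0.665 -0.653 -0.362
outer loop
vertex -2.228 -3.389 3.857
vertex -1.752 -3.592 3.349
vertex -1.766 -3.933 3.989
endloop
endfacet
facet normal 0.345 -0.390 -0.854
outer loop
vertex -1.752 -3.592 3.349
vertex -1.2 -3.121 3.357
vertex -1.131 -3.767 3.68
endloop
endfacet
facet normal 0.756 0.559 -0.340
outer loop
vertex -1.2 -3.121 3.357
vertex -1.334 -2.627 3.871
vertex -0.872 -3.171 4.003
endloop
endfacet
facet normal 0.109 -0.145 0.983
outer loop
vertex -1.222 -3.673 4.393
vertex -1.348 -2.968 4.511
vertex -1.9 -3.439 4.503
endloop
endfacet
facet normal -0.145 -0.732 0.666
outer loop
vertex -1.222 -3.673 4.393
vertex -1.9 -3.439 4.503
vertex -1.766 -3.933 3.989
endloop
endfacet
facet normal 0.323 -0.932 0.164
outer loop
vertex -1.222 -3.673 4.393
vertex -1.766 -3.933 3.989
vertex -1.131 -3.767 3.68
endloop
endfacet
facet normal 0.866 -0.470 0.172
outer loop
vertex -1.222 -3.673 4.393
vertex -1.131 -3.767 3.68
vertex -0.872 -3.171 4.003
endloop
endfacet
facet normal 0.733 0.017 0.680
outer loop
vertex -1.222 -3.673 4.393
vertex -0.872 -3.171 4.003
vertex -1.348 -2.968 4.511
endloop
endfacet
facet normal -0.345 0.390 0.854
outer loop
vertex -1.9 -3.439 4.503
vertex -1.348 -2.968 4.511
vertex -1.969 -2.793 4.18
endloop
endfacet
facet normal -0.756 -0.559 0.340
outer loop
vertex -1.766 -3.933 3.989
vertex -1.9 -3.439 4.503
vertex -2.228 -3.389 3.857
endloop
endfacet
facet normal 0.002 -0.883 -0.470
outer loop
vertex -1.131 -3.767 3.68
vertex -1.766 -3.933 3.989
vertex -1.752 -3.592 3.349
endloop
endfacet
facet normal 0.879 -0.135 -0.457
outer loop
vertex -0.872 -3.171 4.003
vertex -1.131 -3.767 3.68
vertex -1.2 -3.121 3.357
endloop
endfacet
facet normal 0.665 0.653 0.362
outer loop
vertex -1.348 -2.968 4.511
vertex -0.872 -3.171 4.003
vertex -1.334 -2.627 3.871
endloop
endfacet
facet normal -0.432 -0.439 -0.788
outer loop
vertex -0.353 2.916 0.589
vertex -0.697 3.318 0.554
vertex -0.219 3.215 0.349
endloop
endfacet
facet normal 0.918 -0.395 0.021
outer loop
vertex -0.353 2.916 0.589
vertex -0.219 3.215 0.349
vertex 0.157 4.182 2.106
endloop
endfacet
facet normal -0.432 -0.438 -0.788
outer loop
vertex -0.219 3.215 0.349
vertex -0.697 3.318 0.554
vertex -0.364 3.574 0.229
endloop
endfacet
facet normal 0.907 0.255 -0.334
outer loop
vertex -0.219 3.215 0.349
vertex -0.364 3.574 0.229
vertex 0.157 4.182 2.106
endloop
endfacet
facet normal -0.433 -0.438 -0.788
outer loop
vertex -0.364 3.574 0.229
vertex -0.697 3.318 0.554
vertex -0.705 3.783 0.3
endloop
endfacet
facet normal 0.423 0.821 -0.383
outer loop
vertex -0.364 3.574 0.229
vertex -0.705 3.783 0.3
vertex 0.157 4.182 2.106
endloop
endfacet
facet normal -0.433 -0.438 -0.788
outer loop
vertex -0.705 3.783 0.3
vertex -0.697 3.318 0.554
vertex -1.04 3.72 0.519
endloop
endfacet
facet normal -0.245 0.965 -0.096
outer loop
vertex -0.705 3.783 0.3
vertex -1.04 3.72 0.519
vertex 0.157 4.182 2.106
endloop
endfacet
facet normal -0.434 -0.439 -0.787
outer loop
vertex -1.04 3.72 0.519
vertex -0.697 3.318 0.554
vertex -1.174 3.422 0.759
endloop
endfacet
facet normal -0.709 0.607 0.358
outer loop
vertex -1.04 3.72 0.519
vertex -1.174 3.422 0.759
vertex 0.157 4.182 2.106
endloop
endfacet
facet normal -0.434 -0.438 -0.787
outer loop
vertex -1.174 3.422 0.759
vertex -0.697 3.318 0.554
vertex -1.029 3.063 0.879
endloop
endfacet
facet normal -0.698 -0.043 0.714
outer loop
vertex -1.174 3.422 0.759
vertex -1.029 3.063 0.879
vertex 0.157 4.182 2.106
endloop
endfacet
facet normal -0.435 -0.437 -0.787
outer loop
vertex -1.029 3.063 0.879
vertex -0.697 3.318 0.554
vertex -0.689 2.853 0.808
endloop
endfacet
facet normal -0.216 -0.608 0.764
outer loop
vertex -1.029 3.063 0.879
vertex -0.689 2.853 0.808
vertex 0.157 4.182 2.106
endloop
endfacet
facet normal -0.432 -0.438 -0.788
outer loop
vertex -0.689 2.853 0.808
vertex -0.697 3.318 0.554
vertex -0.353 2.916 0.589
endloop
endfacet
facet normal 0.452 -0.754 0.477
outer loop
vertex -0.689 2.853 0.808
vertex -0.353 2.916 0.589
vertex 0.157 4.182 2.106
endloop
endfacet

endsolid
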